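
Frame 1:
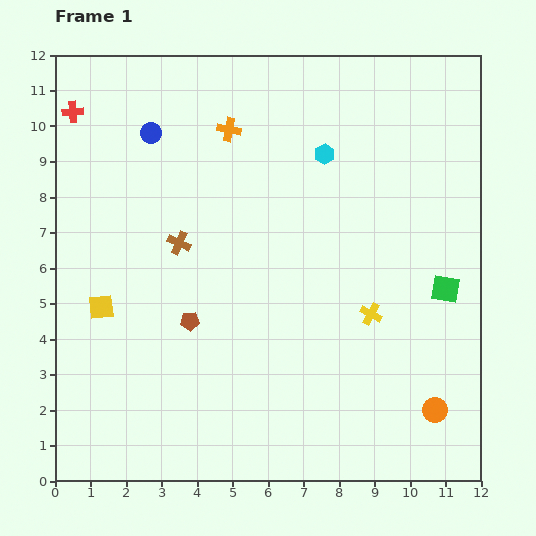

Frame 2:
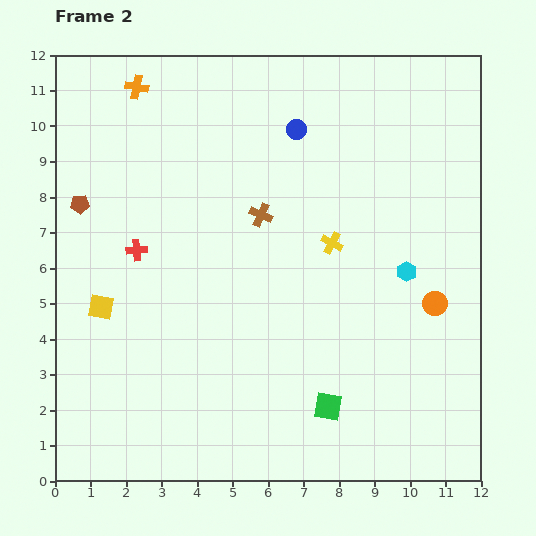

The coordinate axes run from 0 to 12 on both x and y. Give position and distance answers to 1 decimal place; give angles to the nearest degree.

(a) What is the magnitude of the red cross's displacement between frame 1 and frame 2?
4.3

The red cross moved from (0.5, 10.4) to (2.3, 6.5), a distance of √(1.8² + 3.9²) ≈ 4.3.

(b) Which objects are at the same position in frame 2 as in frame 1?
the yellow square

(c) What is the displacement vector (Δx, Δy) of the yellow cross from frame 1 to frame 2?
(-1.1, 2.0)

The yellow cross was at (8.9, 4.7) in frame 1 and (7.8, 6.7) in frame 2.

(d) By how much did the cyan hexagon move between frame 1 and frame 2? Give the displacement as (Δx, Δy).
(2.3, -3.3)

The cyan hexagon was at (7.6, 9.2) in frame 1 and (9.9, 5.9) in frame 2.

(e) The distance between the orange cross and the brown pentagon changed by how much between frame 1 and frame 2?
-1.8

Distance in frame 1: 5.5. Distance in frame 2: 3.7.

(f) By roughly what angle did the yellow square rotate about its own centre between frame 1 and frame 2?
18° clockwise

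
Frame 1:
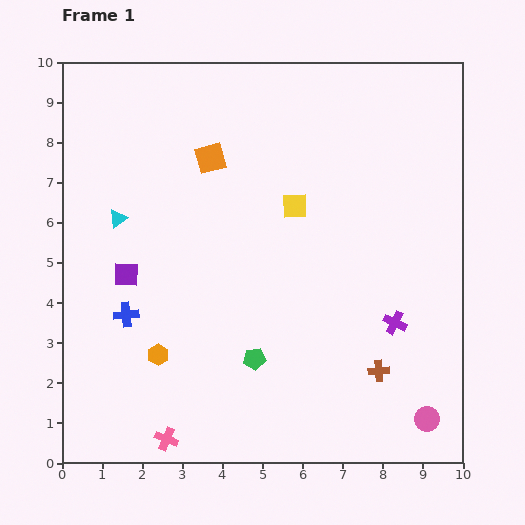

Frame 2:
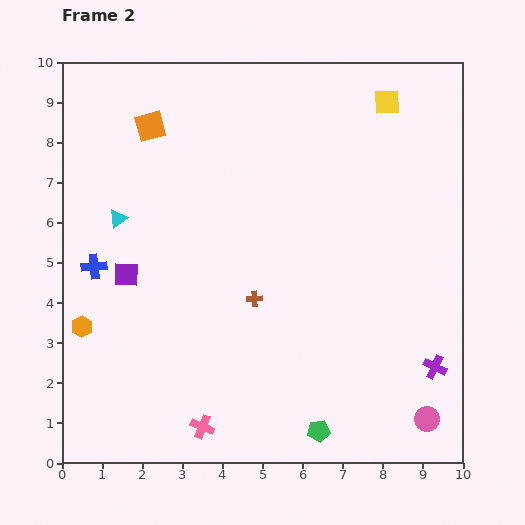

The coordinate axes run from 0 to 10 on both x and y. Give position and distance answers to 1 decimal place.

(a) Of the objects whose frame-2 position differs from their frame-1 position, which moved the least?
the pink cross

(moved 0.9)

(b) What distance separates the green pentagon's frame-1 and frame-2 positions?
2.4

The green pentagon moved from (4.8, 2.6) to (6.4, 0.8), a distance of √(1.6² + 1.8²) ≈ 2.4.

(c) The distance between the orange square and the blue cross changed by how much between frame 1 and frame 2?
-0.6

Distance in frame 1: 4.4. Distance in frame 2: 3.8.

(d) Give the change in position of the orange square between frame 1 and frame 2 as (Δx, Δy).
(-1.5, 0.8)

The orange square was at (3.7, 7.6) in frame 1 and (2.2, 8.4) in frame 2.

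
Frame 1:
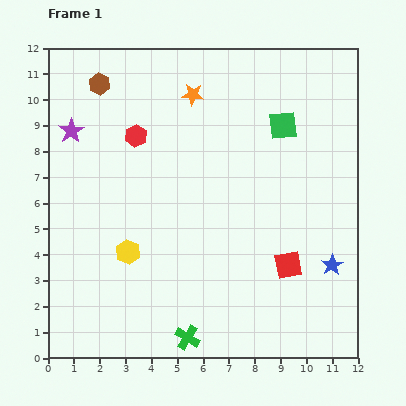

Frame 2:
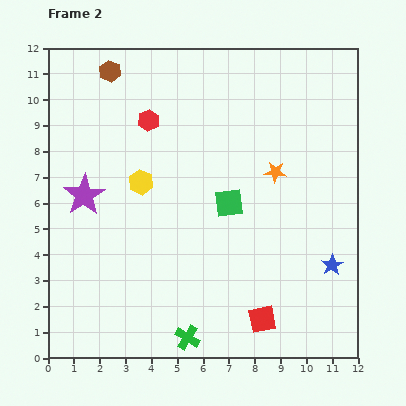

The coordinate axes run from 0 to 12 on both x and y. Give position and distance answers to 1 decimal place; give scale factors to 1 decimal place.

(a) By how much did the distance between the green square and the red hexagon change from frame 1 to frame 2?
-1.2

Distance in frame 1: 5.7. Distance in frame 2: 4.5.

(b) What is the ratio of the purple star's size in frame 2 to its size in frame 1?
1.7×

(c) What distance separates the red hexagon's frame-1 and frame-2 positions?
0.8

The red hexagon moved from (3.4, 8.6) to (3.9, 9.2), a distance of √(0.5² + 0.6²) ≈ 0.8.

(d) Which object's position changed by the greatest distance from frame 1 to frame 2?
the orange star

(moved 4.4; next 3.7)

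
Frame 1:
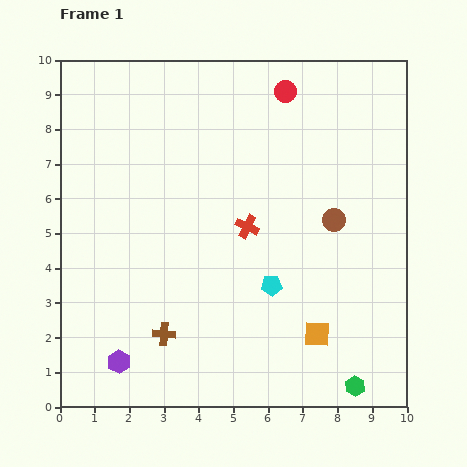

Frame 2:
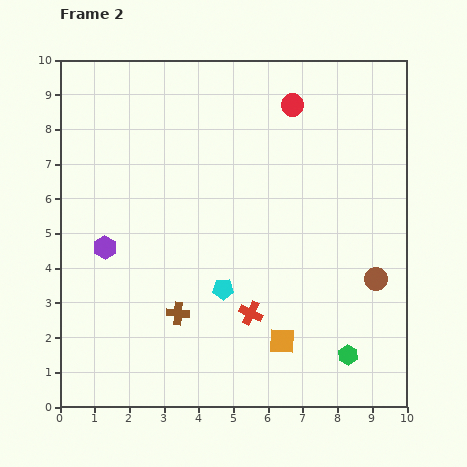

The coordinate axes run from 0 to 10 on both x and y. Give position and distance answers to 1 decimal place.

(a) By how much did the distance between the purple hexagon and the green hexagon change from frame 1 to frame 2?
+0.9

Distance in frame 1: 6.8. Distance in frame 2: 7.7.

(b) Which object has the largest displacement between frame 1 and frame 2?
the purple hexagon

(moved 3.3; next 2.5)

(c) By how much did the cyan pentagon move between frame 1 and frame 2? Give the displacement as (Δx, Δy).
(-1.4, -0.1)

The cyan pentagon was at (6.1, 3.5) in frame 1 and (4.7, 3.4) in frame 2.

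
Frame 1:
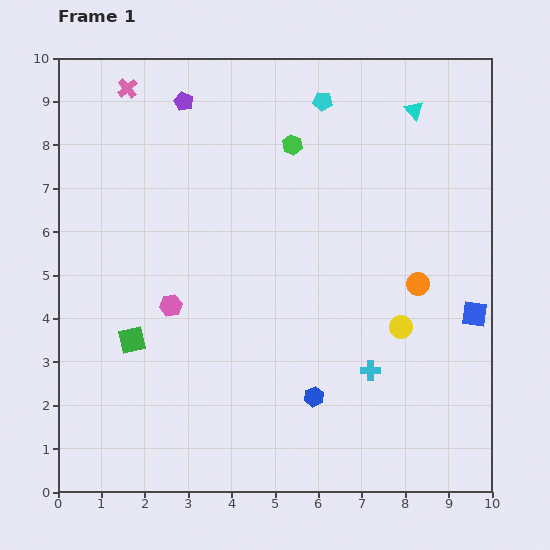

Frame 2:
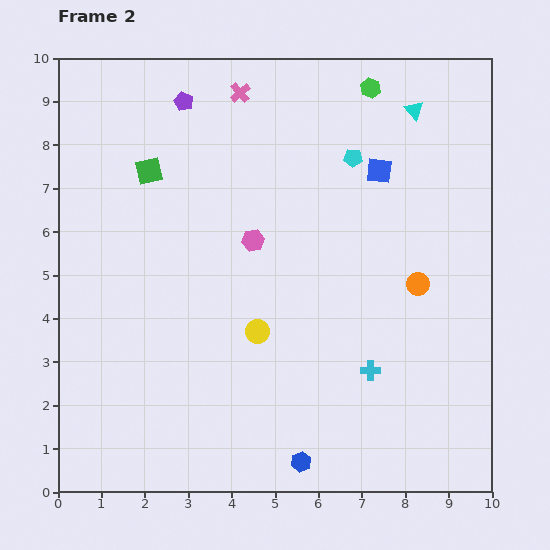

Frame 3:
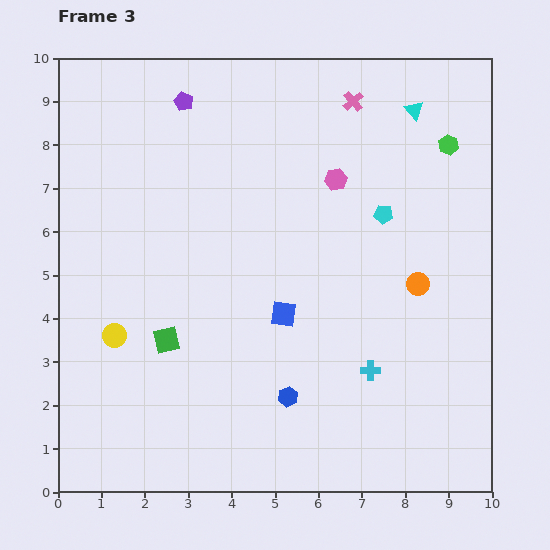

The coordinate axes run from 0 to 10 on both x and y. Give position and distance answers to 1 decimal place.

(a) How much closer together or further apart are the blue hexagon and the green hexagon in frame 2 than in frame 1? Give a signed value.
+2.9

Distance in frame 1: 5.8. Distance in frame 2: 8.7.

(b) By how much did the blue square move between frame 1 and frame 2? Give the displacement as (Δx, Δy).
(-2.2, 3.3)

The blue square was at (9.6, 4.1) in frame 1 and (7.4, 7.4) in frame 2.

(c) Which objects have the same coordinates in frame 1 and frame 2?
the orange circle, the purple pentagon, the cyan triangle, the cyan cross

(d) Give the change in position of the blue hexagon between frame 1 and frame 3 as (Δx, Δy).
(-0.6, 0.0)

The blue hexagon was at (5.9, 2.2) in frame 1 and (5.3, 2.2) in frame 3.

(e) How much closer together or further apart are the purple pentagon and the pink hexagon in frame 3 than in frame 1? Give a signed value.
-0.8

Distance in frame 1: 4.7. Distance in frame 3: 3.9.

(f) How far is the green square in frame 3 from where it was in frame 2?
3.9

The green square moved from (2.1, 7.4) to (2.5, 3.5), a distance of √(0.4² + 3.9²) ≈ 3.9.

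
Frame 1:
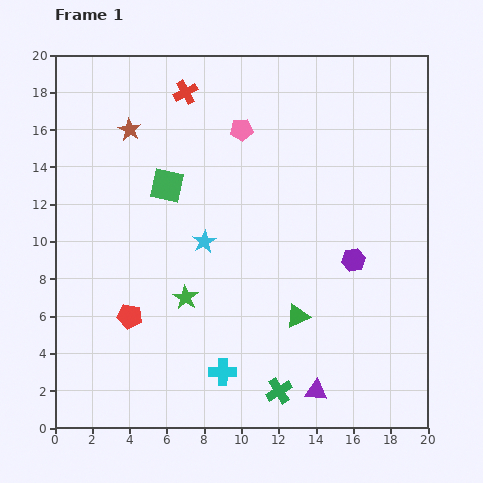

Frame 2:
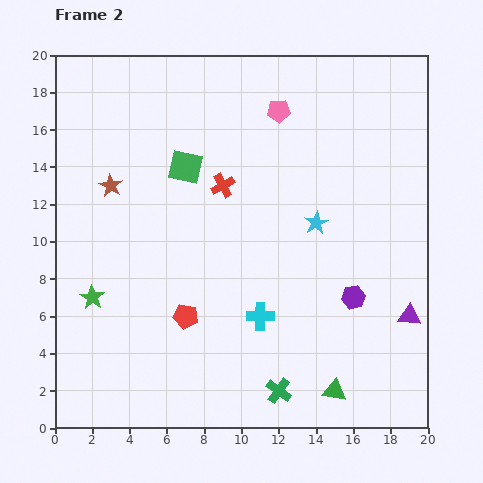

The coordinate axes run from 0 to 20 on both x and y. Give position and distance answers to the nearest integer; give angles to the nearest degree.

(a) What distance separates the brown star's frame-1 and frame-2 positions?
3

The brown star moved from (4, 16) to (3, 13), a distance of √(1² + 3²) ≈ 3.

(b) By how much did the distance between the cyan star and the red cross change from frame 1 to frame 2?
-3

Distance in frame 1: 8. Distance in frame 2: 5.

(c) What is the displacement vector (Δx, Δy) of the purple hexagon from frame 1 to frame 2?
(0, -2)

The purple hexagon was at (16, 9) in frame 1 and (16, 7) in frame 2.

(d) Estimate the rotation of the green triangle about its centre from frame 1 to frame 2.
35° clockwise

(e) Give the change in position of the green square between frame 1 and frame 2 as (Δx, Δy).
(1, 1)

The green square was at (6, 13) in frame 1 and (7, 14) in frame 2.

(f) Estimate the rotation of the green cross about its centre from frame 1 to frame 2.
23° counter-clockwise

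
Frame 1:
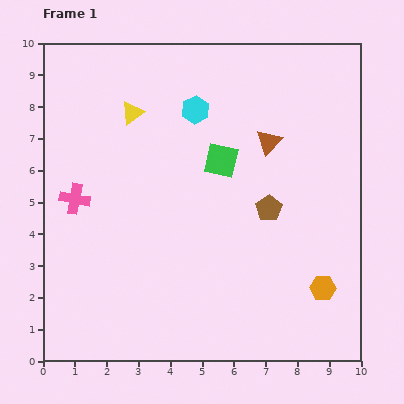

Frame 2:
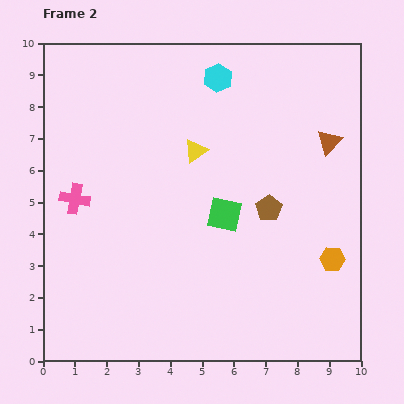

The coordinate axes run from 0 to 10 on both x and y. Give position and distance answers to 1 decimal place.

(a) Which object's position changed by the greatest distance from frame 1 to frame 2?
the yellow triangle

(moved 2.3; next 1.9)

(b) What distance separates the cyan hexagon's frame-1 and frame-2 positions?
1.2

The cyan hexagon moved from (4.8, 7.9) to (5.5, 8.9), a distance of √(0.7² + 1.0²) ≈ 1.2.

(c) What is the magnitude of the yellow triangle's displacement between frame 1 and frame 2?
2.3

The yellow triangle moved from (2.8, 7.8) to (4.8, 6.6), a distance of √(2.0² + 1.2²) ≈ 2.3.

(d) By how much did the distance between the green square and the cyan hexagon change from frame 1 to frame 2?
+2.5

Distance in frame 1: 1.8. Distance in frame 2: 4.3.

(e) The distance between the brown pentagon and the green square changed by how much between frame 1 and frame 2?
-0.7

Distance in frame 1: 2.1. Distance in frame 2: 1.4.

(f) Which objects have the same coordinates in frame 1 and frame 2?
the pink cross, the brown pentagon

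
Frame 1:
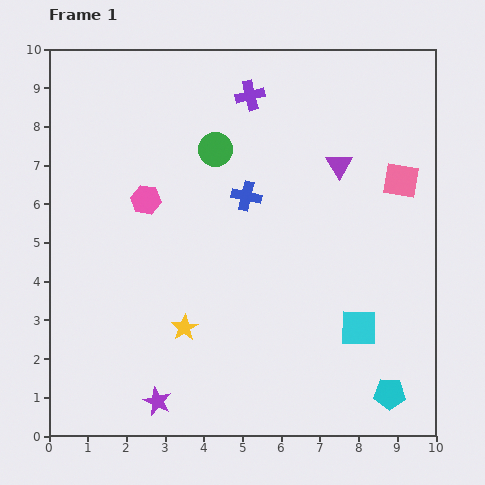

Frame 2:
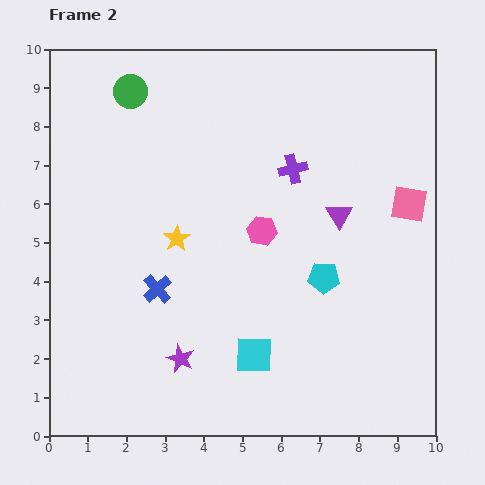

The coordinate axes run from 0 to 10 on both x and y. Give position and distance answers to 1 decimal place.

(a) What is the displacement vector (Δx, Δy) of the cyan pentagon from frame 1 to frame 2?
(-1.7, 3.0)

The cyan pentagon was at (8.8, 1.1) in frame 1 and (7.1, 4.1) in frame 2.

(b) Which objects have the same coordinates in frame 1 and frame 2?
none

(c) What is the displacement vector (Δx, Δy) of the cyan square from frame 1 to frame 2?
(-2.7, -0.7)

The cyan square was at (8.0, 2.8) in frame 1 and (5.3, 2.1) in frame 2.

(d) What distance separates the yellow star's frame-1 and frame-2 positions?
2.3

The yellow star moved from (3.5, 2.8) to (3.3, 5.1), a distance of √(0.2² + 2.3²) ≈ 2.3.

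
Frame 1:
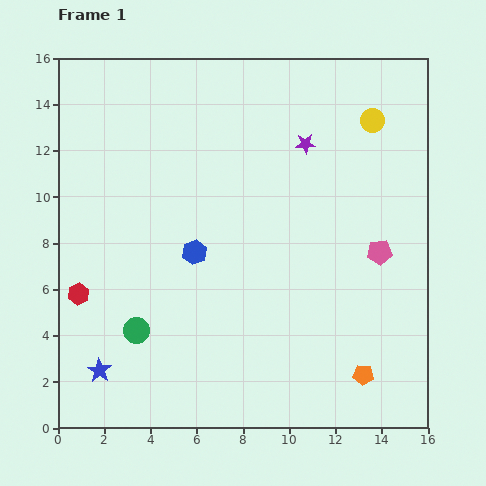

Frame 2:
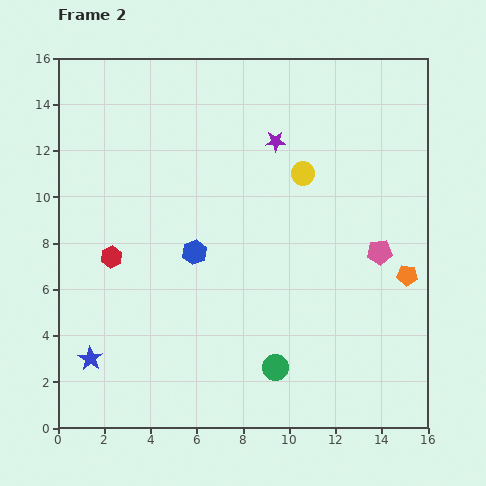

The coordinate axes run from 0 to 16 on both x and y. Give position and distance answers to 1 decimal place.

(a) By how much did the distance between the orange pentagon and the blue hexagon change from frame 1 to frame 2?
+0.3

Distance in frame 1: 9.0. Distance in frame 2: 9.3.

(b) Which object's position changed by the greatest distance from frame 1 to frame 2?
the green circle

(moved 6.2; next 4.7)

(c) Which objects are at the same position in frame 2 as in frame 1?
the pink pentagon, the blue hexagon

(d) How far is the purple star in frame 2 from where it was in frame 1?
1.3

The purple star moved from (10.7, 12.3) to (9.4, 12.4), a distance of √(1.3² + 0.1²) ≈ 1.3.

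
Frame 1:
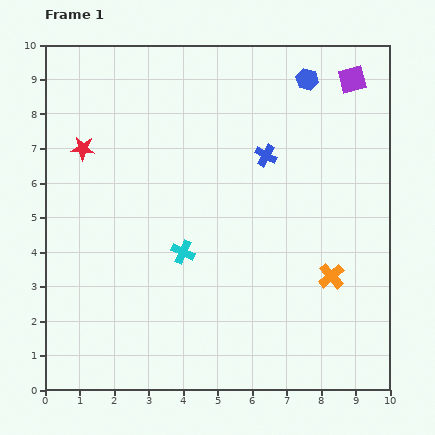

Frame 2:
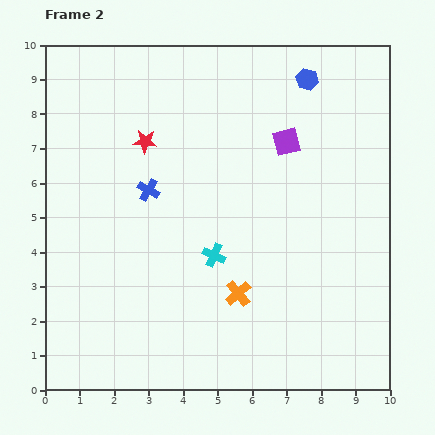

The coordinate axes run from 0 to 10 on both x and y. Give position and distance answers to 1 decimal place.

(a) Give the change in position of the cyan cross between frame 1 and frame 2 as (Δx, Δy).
(0.9, -0.1)

The cyan cross was at (4.0, 4.0) in frame 1 and (4.9, 3.9) in frame 2.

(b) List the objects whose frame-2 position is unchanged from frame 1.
the blue hexagon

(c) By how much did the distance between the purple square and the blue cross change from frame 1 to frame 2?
+0.9

Distance in frame 1: 3.3. Distance in frame 2: 4.2.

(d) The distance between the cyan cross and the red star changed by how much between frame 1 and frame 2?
-0.3

Distance in frame 1: 4.2. Distance in frame 2: 3.9.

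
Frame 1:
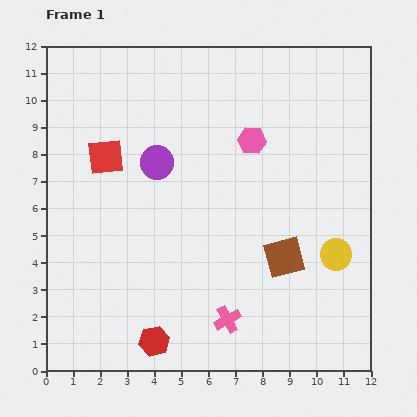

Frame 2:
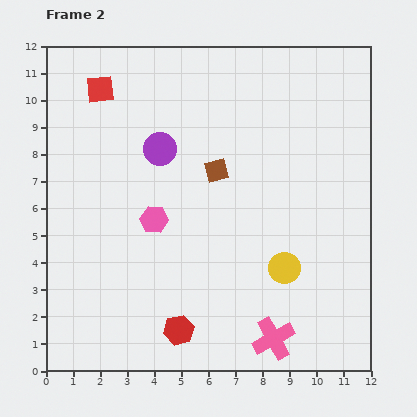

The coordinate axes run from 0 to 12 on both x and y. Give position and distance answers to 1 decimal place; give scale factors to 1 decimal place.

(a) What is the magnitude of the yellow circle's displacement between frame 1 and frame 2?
2.0

The yellow circle moved from (10.7, 4.3) to (8.8, 3.8), a distance of √(1.9² + 0.5²) ≈ 2.0.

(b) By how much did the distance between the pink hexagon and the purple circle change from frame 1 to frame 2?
-1.0

Distance in frame 1: 3.6. Distance in frame 2: 2.6.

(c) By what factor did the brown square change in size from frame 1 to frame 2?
0.6×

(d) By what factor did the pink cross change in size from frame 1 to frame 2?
1.5×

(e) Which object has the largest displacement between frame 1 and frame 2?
the pink hexagon

(moved 4.6; next 4.1)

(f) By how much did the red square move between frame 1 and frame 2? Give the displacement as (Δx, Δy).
(-0.2, 2.5)

The red square was at (2.2, 7.9) in frame 1 and (2.0, 10.4) in frame 2.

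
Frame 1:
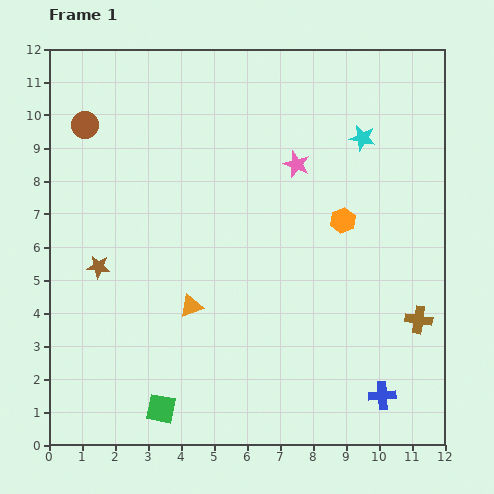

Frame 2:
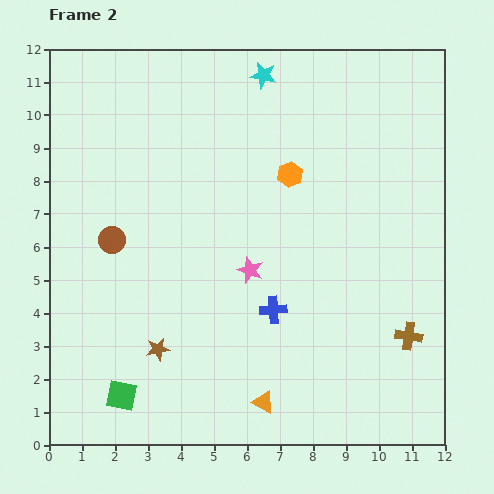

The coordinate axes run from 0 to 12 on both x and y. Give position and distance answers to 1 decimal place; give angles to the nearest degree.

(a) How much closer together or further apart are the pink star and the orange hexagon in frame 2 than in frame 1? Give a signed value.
+0.9

Distance in frame 1: 2.2. Distance in frame 2: 3.1.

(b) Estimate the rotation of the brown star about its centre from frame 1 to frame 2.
16° counter-clockwise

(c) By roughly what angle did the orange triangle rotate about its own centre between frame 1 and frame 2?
46° clockwise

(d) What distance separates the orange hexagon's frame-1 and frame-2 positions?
2.1

The orange hexagon moved from (8.9, 6.8) to (7.3, 8.2), a distance of √(1.6² + 1.4²) ≈ 2.1.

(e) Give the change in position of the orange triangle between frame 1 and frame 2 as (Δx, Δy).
(2.2, -2.9)

The orange triangle was at (4.3, 4.2) in frame 1 and (6.5, 1.3) in frame 2.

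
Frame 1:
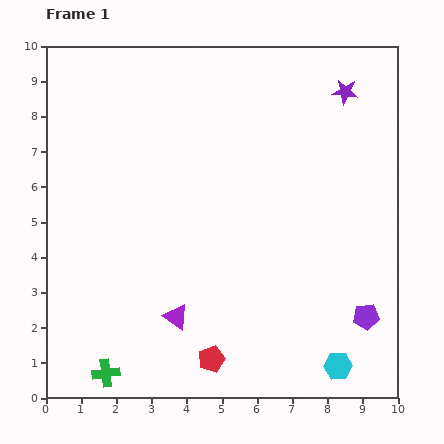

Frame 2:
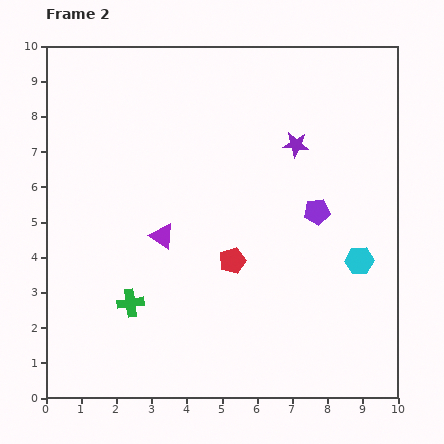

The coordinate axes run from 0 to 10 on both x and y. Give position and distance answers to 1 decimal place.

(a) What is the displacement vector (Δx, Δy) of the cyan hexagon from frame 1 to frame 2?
(0.6, 3.0)

The cyan hexagon was at (8.3, 0.9) in frame 1 and (8.9, 3.9) in frame 2.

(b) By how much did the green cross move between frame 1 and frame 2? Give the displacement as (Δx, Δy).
(0.7, 2.0)

The green cross was at (1.7, 0.7) in frame 1 and (2.4, 2.7) in frame 2.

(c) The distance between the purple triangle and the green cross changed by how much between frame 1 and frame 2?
-0.5

Distance in frame 1: 2.6. Distance in frame 2: 2.1.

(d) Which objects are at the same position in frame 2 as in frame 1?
none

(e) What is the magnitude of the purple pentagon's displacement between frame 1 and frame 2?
3.3

The purple pentagon moved from (9.1, 2.3) to (7.7, 5.3), a distance of √(1.4² + 3.0²) ≈ 3.3.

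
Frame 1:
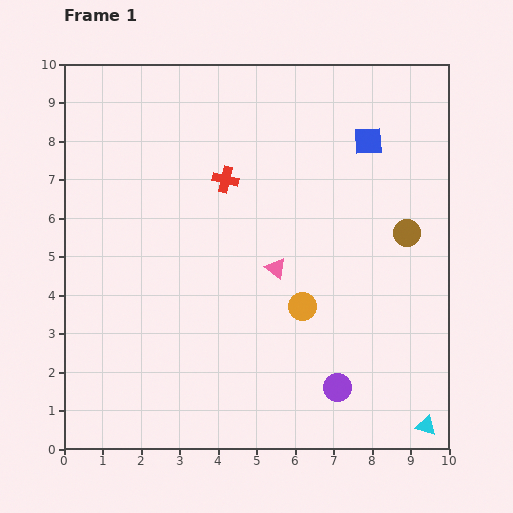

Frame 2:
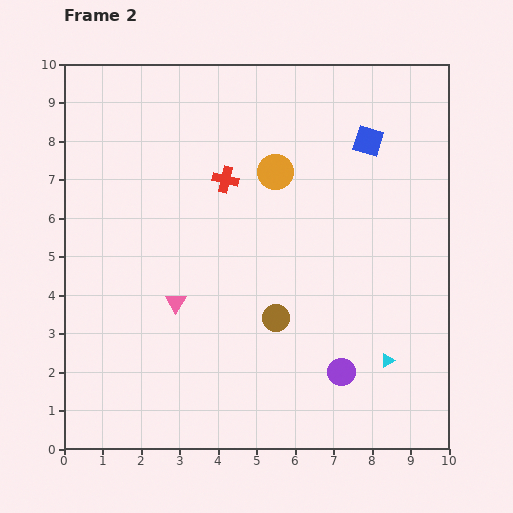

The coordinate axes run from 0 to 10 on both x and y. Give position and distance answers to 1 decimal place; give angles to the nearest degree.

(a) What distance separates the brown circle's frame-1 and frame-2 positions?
4.0

The brown circle moved from (8.9, 5.6) to (5.5, 3.4), a distance of √(3.4² + 2.2²) ≈ 4.0.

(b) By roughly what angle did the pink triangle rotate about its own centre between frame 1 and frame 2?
25° clockwise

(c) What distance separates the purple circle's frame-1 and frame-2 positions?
0.4

The purple circle moved from (7.1, 1.6) to (7.2, 2.0), a distance of √(0.1² + 0.4²) ≈ 0.4.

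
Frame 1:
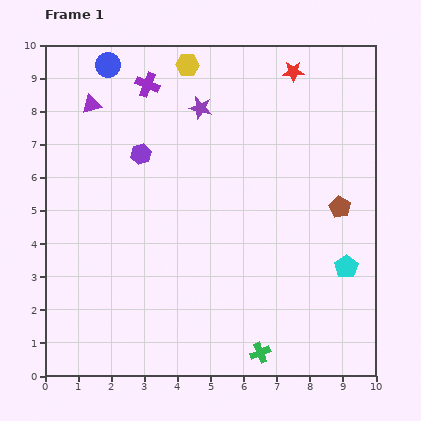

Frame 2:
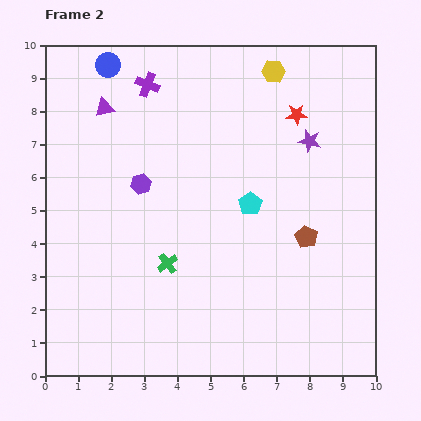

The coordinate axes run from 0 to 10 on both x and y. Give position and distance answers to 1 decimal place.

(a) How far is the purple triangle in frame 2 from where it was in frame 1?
0.4

The purple triangle moved from (1.4, 8.2) to (1.8, 8.1), a distance of √(0.4² + 0.1²) ≈ 0.4.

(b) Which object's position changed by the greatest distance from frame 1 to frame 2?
the green cross

(moved 3.9; next 3.5)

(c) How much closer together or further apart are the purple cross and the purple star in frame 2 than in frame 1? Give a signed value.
+3.5

Distance in frame 1: 1.7. Distance in frame 2: 5.2.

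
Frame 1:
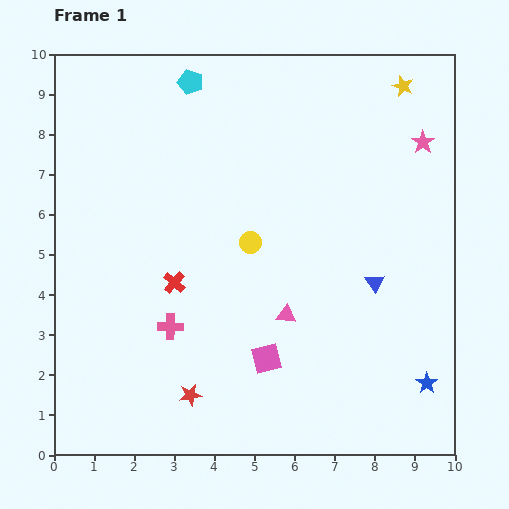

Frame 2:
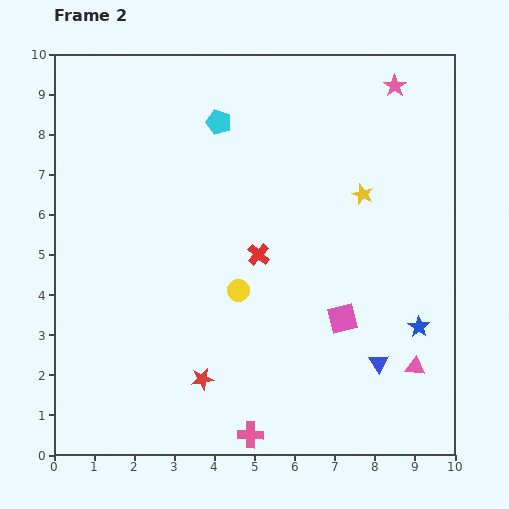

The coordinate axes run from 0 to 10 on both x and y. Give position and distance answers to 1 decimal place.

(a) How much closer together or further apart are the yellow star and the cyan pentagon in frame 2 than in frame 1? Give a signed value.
-1.3

Distance in frame 1: 5.3. Distance in frame 2: 4.0.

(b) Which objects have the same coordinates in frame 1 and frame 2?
none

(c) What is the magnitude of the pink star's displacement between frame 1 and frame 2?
1.6

The pink star moved from (9.2, 7.8) to (8.5, 9.2), a distance of √(0.7² + 1.4²) ≈ 1.6.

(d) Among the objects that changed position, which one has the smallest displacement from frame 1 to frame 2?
the red star

(moved 0.5)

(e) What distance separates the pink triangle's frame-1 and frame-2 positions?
3.5

The pink triangle moved from (5.8, 3.5) to (9.0, 2.2), a distance of √(3.2² + 1.3²) ≈ 3.5.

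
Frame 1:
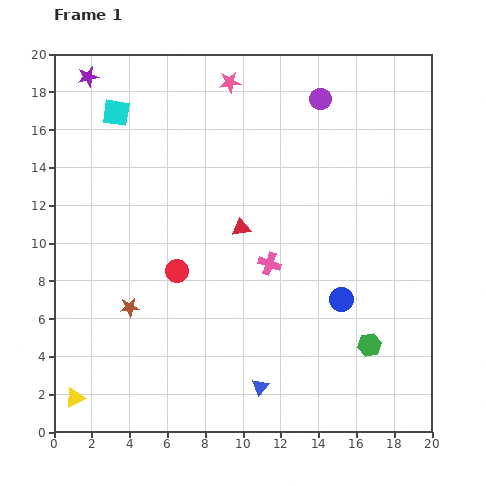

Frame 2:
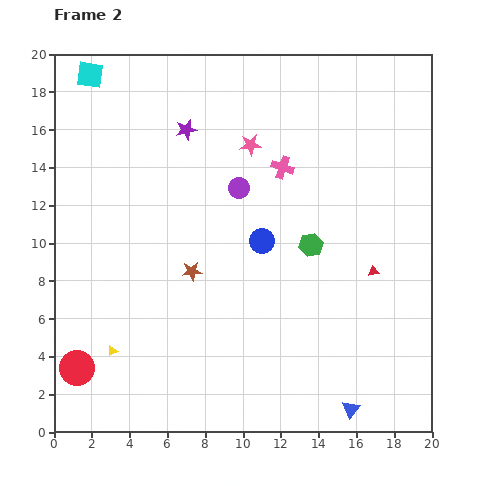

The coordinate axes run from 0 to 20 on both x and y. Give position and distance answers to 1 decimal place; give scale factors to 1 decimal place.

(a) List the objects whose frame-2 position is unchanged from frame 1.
none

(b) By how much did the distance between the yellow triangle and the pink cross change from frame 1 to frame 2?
+0.7

Distance in frame 1: 12.5. Distance in frame 2: 13.2.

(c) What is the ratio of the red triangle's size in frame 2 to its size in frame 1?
0.6×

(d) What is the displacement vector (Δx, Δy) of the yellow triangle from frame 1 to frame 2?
(2.0, 2.5)

The yellow triangle was at (1.1, 1.8) in frame 1 and (3.1, 4.3) in frame 2.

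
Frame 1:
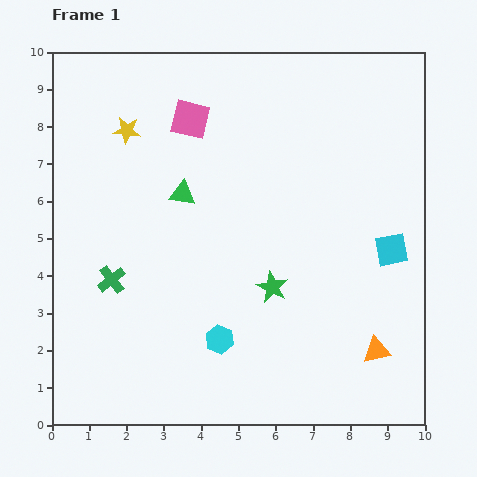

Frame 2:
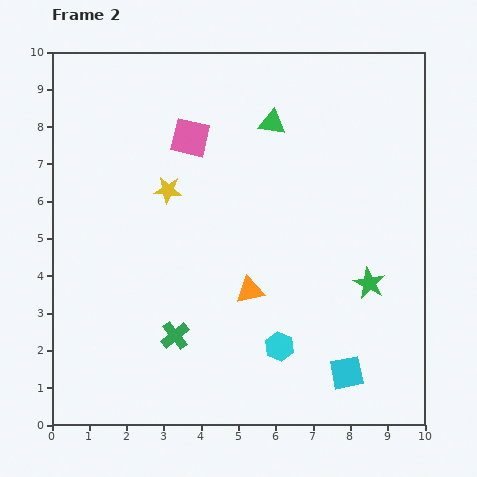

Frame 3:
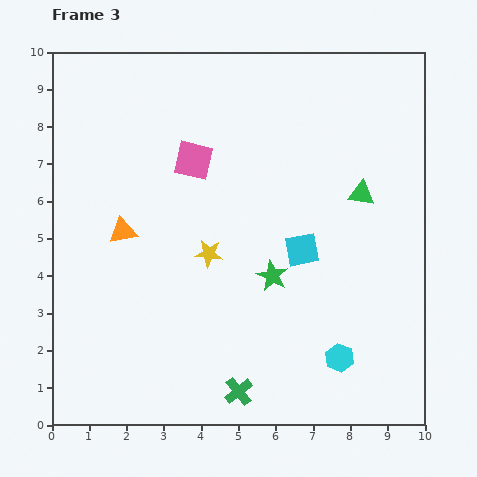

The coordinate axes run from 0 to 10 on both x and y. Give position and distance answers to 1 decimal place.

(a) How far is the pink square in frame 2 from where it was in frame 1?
0.5

The pink square moved from (3.7, 8.2) to (3.7, 7.7), a distance of √(0.0² + 0.5²) ≈ 0.5.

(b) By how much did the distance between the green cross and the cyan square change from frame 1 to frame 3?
-3.3

Distance in frame 1: 7.5. Distance in frame 3: 4.2.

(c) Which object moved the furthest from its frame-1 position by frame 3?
the orange triangle

(moved 7.5; next 4.8)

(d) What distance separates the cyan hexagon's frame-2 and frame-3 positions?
1.6

The cyan hexagon moved from (6.1, 2.1) to (7.7, 1.8), a distance of √(1.6² + 0.3²) ≈ 1.6.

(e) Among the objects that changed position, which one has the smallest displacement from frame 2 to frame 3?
the pink square

(moved 0.6)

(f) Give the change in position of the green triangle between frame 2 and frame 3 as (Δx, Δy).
(2.4, -1.9)

The green triangle was at (5.9, 8.1) in frame 2 and (8.3, 6.2) in frame 3.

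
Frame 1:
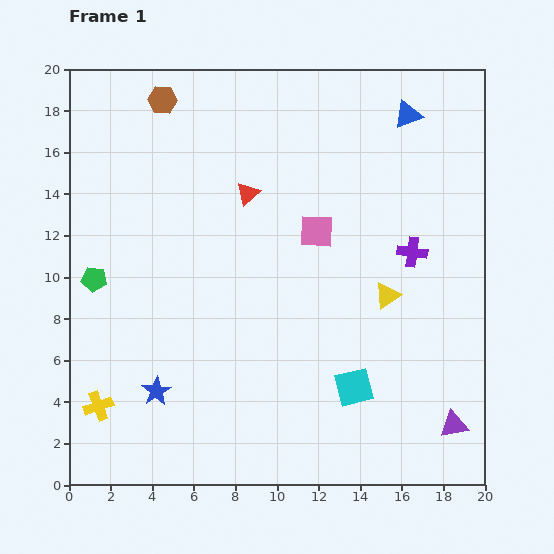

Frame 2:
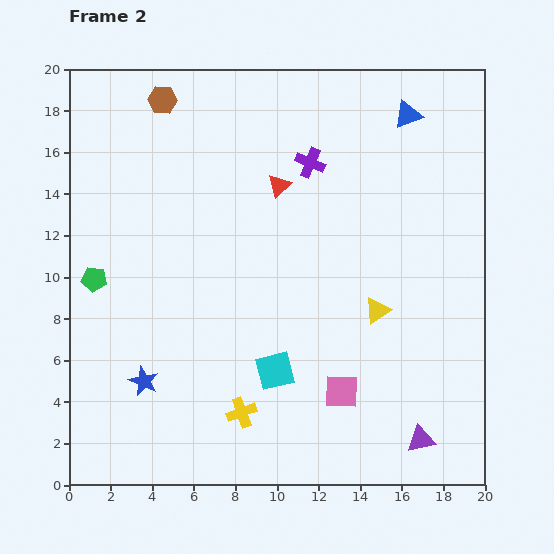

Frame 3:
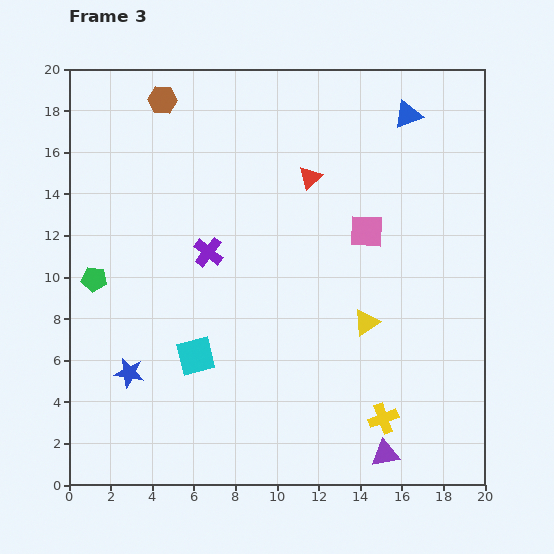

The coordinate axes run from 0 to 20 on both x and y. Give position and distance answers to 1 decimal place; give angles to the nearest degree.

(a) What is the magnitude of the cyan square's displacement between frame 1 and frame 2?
3.9

The cyan square moved from (13.7, 4.7) to (9.9, 5.5), a distance of √(3.8² + 0.8²) ≈ 3.9.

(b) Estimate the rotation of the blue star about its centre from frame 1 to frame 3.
30° counter-clockwise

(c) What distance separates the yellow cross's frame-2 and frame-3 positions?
6.8

The yellow cross moved from (8.3, 3.5) to (15.1, 3.2), a distance of √(6.8² + 0.3²) ≈ 6.8.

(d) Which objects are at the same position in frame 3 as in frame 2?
the blue triangle, the green pentagon, the brown hexagon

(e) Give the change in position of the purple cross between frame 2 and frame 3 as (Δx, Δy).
(-4.9, -4.3)

The purple cross was at (11.6, 15.5) in frame 2 and (6.7, 11.2) in frame 3.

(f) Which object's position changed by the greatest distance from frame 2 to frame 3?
the pink square

(moved 7.8; next 6.8)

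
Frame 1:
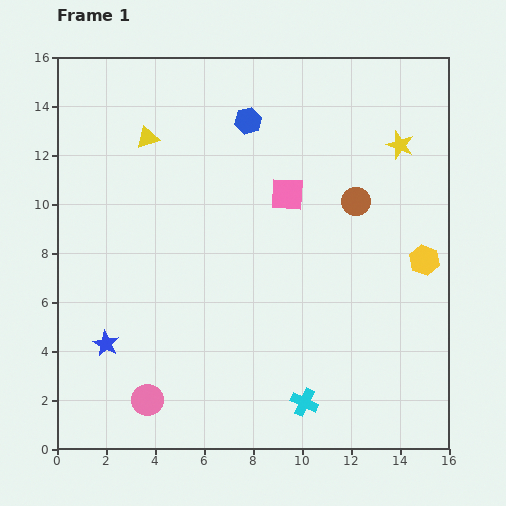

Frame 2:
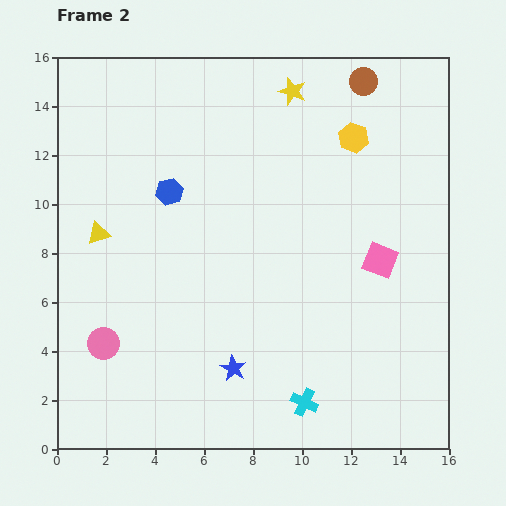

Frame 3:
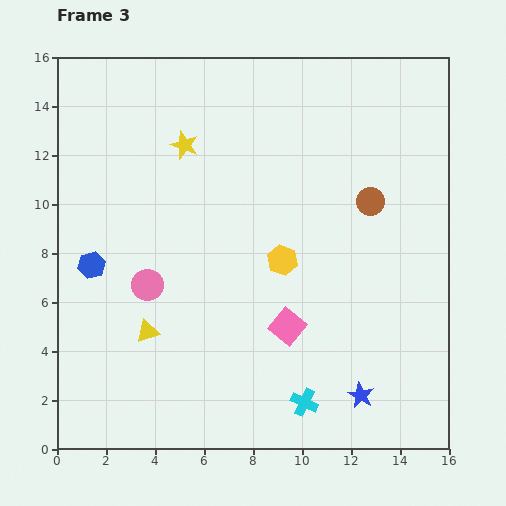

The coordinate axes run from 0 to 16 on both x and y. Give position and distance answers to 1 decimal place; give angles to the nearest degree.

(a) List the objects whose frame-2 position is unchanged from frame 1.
the cyan cross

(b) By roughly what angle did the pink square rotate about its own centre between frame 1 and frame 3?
35° clockwise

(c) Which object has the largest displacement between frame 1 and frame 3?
the blue star

(moved 10.6; next 8.8)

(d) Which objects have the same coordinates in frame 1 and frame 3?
the cyan cross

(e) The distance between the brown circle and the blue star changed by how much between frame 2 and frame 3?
-4.9

Distance in frame 2: 12.8. Distance in frame 3: 7.9.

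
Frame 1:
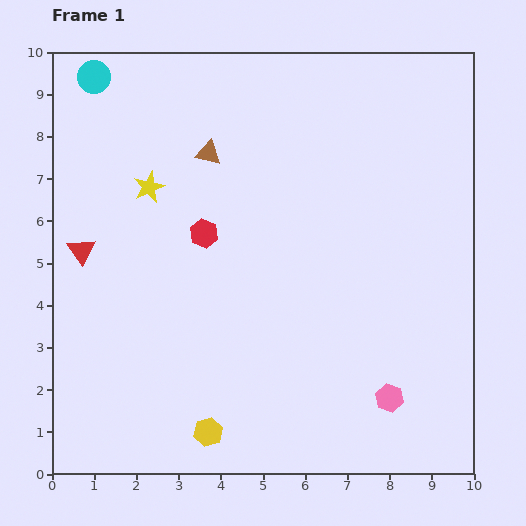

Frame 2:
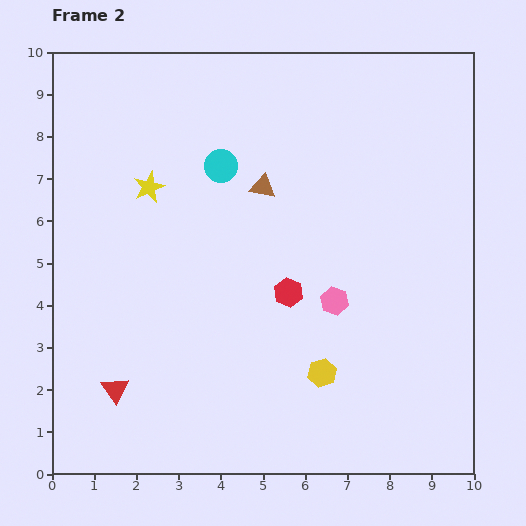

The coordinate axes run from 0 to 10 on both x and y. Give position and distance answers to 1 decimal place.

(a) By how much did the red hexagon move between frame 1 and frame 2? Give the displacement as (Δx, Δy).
(2.0, -1.4)

The red hexagon was at (3.6, 5.7) in frame 1 and (5.6, 4.3) in frame 2.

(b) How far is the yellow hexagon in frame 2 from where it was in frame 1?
3.0

The yellow hexagon moved from (3.7, 1.0) to (6.4, 2.4), a distance of √(2.7² + 1.4²) ≈ 3.0.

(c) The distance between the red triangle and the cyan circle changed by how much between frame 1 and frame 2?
+1.8

Distance in frame 1: 4.1. Distance in frame 2: 5.9.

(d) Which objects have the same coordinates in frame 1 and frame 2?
the yellow star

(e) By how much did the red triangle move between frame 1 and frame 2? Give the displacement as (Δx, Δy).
(0.8, -3.3)

The red triangle was at (0.7, 5.3) in frame 1 and (1.5, 2.0) in frame 2.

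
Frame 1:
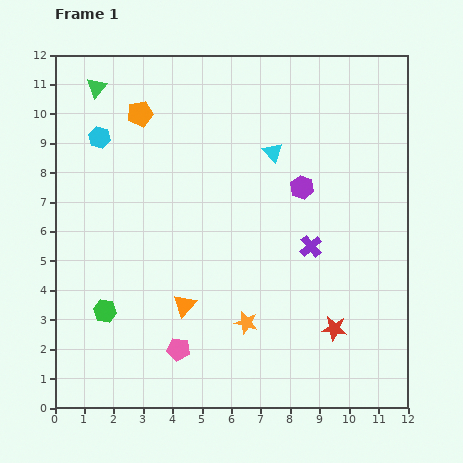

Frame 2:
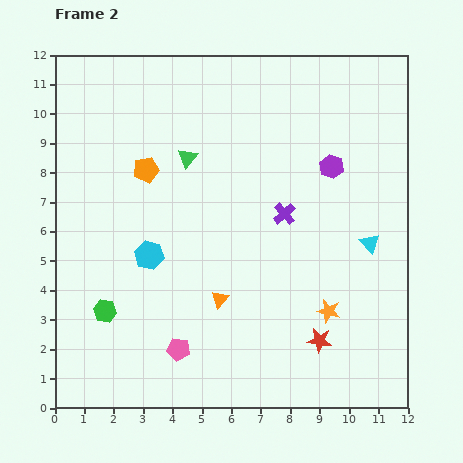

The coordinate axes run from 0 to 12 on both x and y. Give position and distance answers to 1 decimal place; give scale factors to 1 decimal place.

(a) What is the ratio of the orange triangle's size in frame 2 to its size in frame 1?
0.7×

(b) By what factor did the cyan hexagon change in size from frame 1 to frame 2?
1.3×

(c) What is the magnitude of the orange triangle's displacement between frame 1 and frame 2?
1.2

The orange triangle moved from (4.4, 3.5) to (5.6, 3.7), a distance of √(1.2² + 0.2²) ≈ 1.2.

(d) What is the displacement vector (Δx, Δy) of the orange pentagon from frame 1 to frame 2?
(0.2, -1.9)

The orange pentagon was at (2.9, 10.0) in frame 1 and (3.1, 8.1) in frame 2.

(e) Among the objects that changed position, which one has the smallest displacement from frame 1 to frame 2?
the red star

(moved 0.6)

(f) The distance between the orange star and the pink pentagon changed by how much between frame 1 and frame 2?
+2.8

Distance in frame 1: 2.5. Distance in frame 2: 5.3.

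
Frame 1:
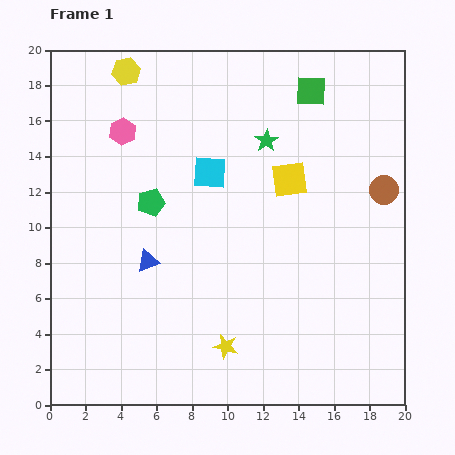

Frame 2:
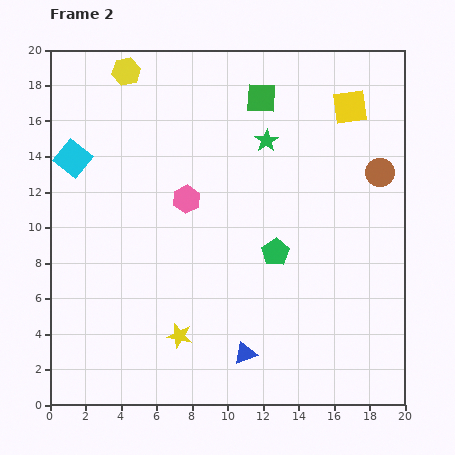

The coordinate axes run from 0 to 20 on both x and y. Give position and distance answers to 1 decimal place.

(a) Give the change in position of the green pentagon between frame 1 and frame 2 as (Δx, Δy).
(7.0, -2.8)

The green pentagon was at (5.7, 11.4) in frame 1 and (12.7, 8.6) in frame 2.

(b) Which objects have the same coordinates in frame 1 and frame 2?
the green star, the yellow hexagon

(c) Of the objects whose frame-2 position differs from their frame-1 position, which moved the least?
the brown circle

(moved 1.0)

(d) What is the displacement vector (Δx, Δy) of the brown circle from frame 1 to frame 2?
(-0.2, 1.0)

The brown circle was at (18.8, 12.1) in frame 1 and (18.6, 13.1) in frame 2.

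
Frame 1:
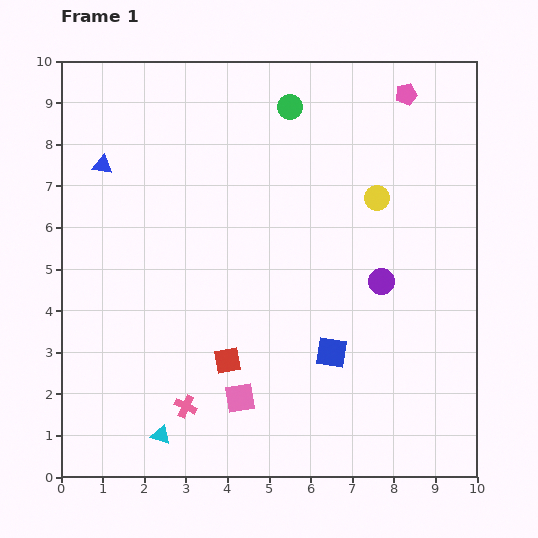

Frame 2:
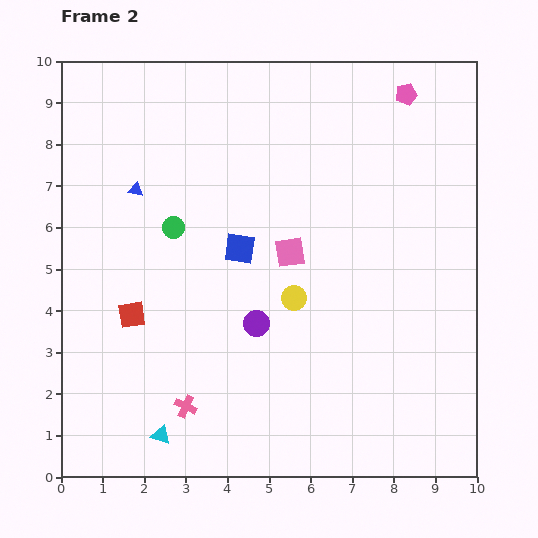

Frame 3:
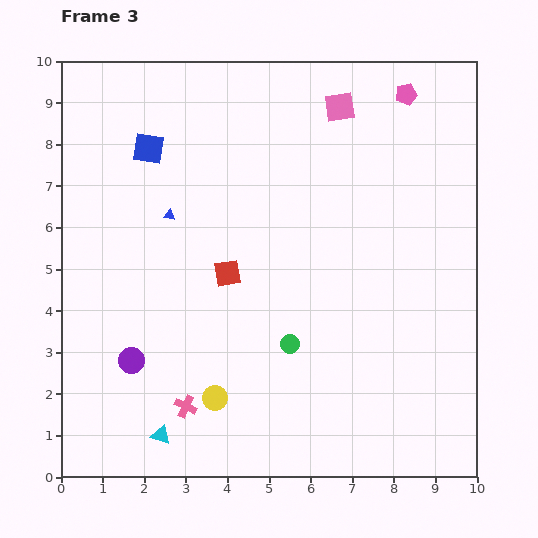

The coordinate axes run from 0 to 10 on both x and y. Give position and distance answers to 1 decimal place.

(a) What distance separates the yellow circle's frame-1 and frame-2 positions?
3.1

The yellow circle moved from (7.6, 6.7) to (5.6, 4.3), a distance of √(2.0² + 2.4²) ≈ 3.1.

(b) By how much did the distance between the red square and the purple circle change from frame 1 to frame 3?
-1.1

Distance in frame 1: 4.2. Distance in frame 3: 3.1.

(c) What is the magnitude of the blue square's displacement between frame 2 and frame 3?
3.3

The blue square moved from (4.3, 5.5) to (2.1, 7.9), a distance of √(2.2² + 2.4²) ≈ 3.3.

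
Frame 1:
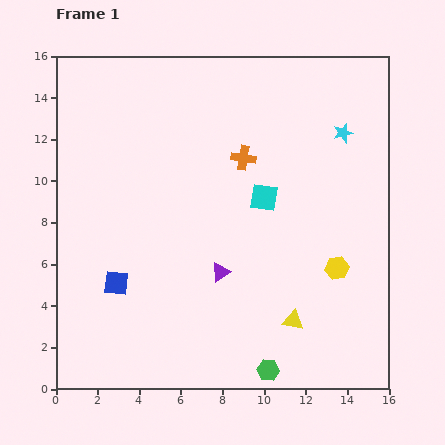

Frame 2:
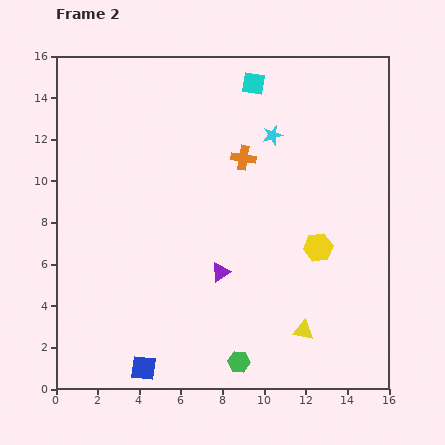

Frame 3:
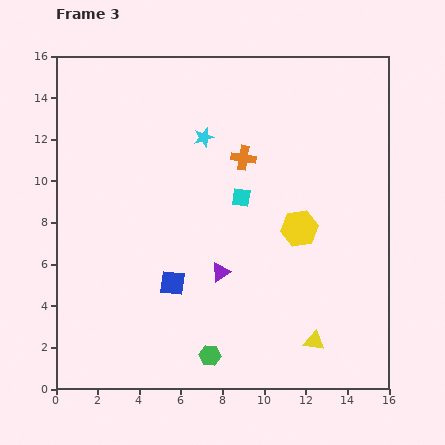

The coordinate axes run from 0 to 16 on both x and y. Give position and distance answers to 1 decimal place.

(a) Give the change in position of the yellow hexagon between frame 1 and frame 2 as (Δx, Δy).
(-0.9, 1.0)

The yellow hexagon was at (13.5, 5.8) in frame 1 and (12.6, 6.8) in frame 2.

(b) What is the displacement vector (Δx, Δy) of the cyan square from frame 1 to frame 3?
(-1.1, 0.0)

The cyan square was at (10.0, 9.2) in frame 1 and (8.9, 9.2) in frame 3.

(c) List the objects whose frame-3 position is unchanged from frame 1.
the purple triangle, the orange cross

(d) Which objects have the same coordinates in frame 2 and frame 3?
the purple triangle, the orange cross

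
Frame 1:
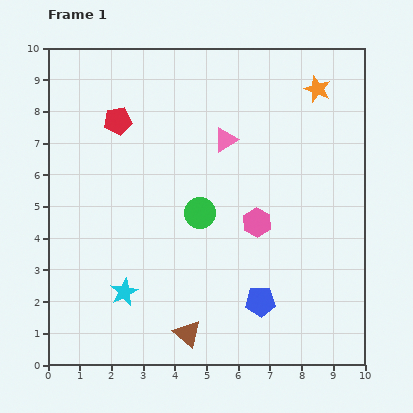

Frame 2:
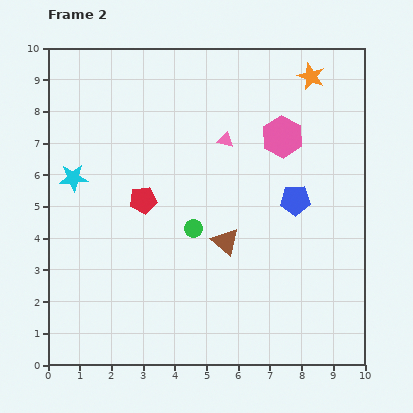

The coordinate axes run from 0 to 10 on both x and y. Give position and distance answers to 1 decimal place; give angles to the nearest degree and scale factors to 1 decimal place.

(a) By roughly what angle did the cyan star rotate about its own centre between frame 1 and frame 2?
21° clockwise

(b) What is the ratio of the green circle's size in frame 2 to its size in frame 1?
0.6×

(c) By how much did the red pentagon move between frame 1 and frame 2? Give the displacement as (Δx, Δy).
(0.8, -2.5)

The red pentagon was at (2.2, 7.7) in frame 1 and (3.0, 5.2) in frame 2.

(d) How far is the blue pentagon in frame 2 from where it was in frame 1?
3.4

The blue pentagon moved from (6.7, 2.0) to (7.8, 5.2), a distance of √(1.1² + 3.2²) ≈ 3.4.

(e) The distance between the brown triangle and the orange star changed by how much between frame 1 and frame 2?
-2.8

Distance in frame 1: 8.7. Distance in frame 2: 5.9.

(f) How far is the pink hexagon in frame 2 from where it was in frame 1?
2.8

The pink hexagon moved from (6.6, 4.5) to (7.4, 7.2), a distance of √(0.8² + 2.7²) ≈ 2.8.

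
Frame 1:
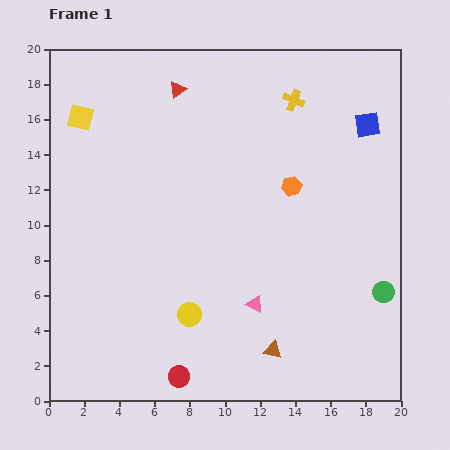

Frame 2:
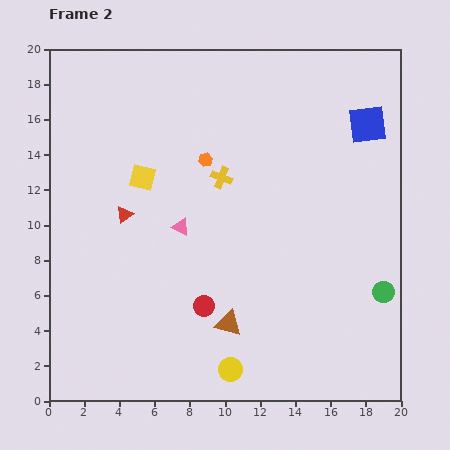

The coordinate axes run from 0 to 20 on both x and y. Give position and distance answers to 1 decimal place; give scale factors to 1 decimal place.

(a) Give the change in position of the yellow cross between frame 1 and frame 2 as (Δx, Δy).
(-4.1, -4.4)

The yellow cross was at (13.9, 17.1) in frame 1 and (9.8, 12.7) in frame 2.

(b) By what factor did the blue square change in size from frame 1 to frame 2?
1.5×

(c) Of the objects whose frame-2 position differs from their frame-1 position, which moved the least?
the brown triangle

(moved 2.9)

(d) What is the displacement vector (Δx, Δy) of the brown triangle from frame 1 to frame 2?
(-2.5, 1.5)

The brown triangle was at (12.7, 2.9) in frame 1 and (10.2, 4.4) in frame 2.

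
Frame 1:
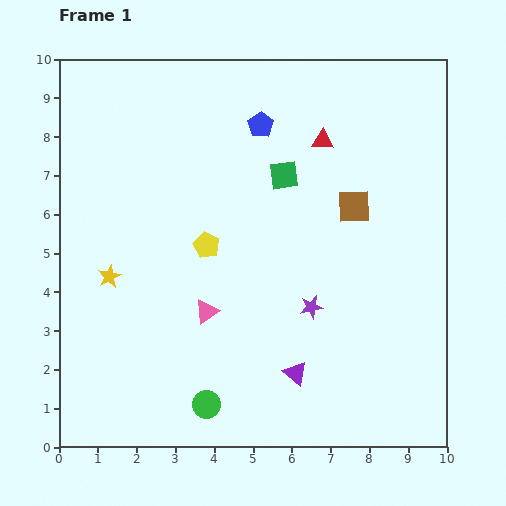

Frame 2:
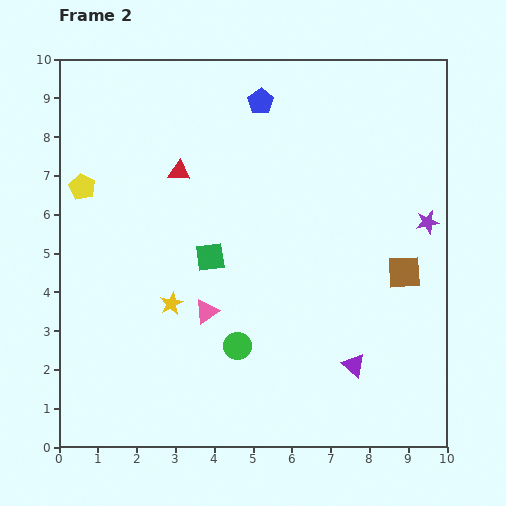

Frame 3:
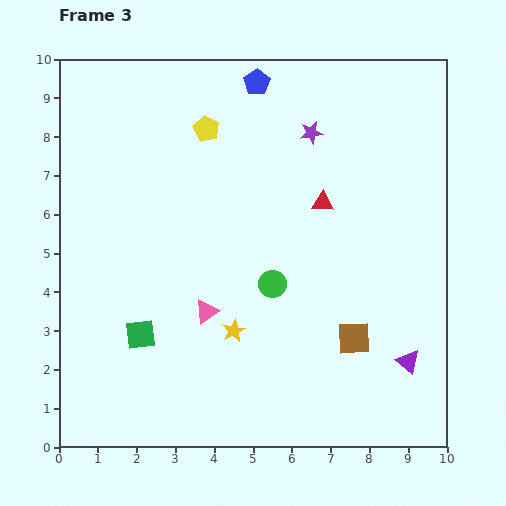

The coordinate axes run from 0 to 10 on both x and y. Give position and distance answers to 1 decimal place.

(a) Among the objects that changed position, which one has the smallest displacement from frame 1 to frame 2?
the blue pentagon

(moved 0.6)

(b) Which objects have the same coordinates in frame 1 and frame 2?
the pink triangle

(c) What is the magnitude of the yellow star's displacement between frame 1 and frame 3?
3.5

The yellow star moved from (1.3, 4.4) to (4.5, 3.0), a distance of √(3.2² + 1.4²) ≈ 3.5.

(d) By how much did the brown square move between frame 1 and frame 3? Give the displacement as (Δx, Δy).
(0.0, -3.4)

The brown square was at (7.6, 6.2) in frame 1 and (7.6, 2.8) in frame 3.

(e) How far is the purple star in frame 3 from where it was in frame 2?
3.8

The purple star moved from (9.5, 5.8) to (6.5, 8.1), a distance of √(3.0² + 2.3²) ≈ 3.8.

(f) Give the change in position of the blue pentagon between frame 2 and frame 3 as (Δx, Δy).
(-0.1, 0.5)

The blue pentagon was at (5.2, 8.9) in frame 2 and (5.1, 9.4) in frame 3.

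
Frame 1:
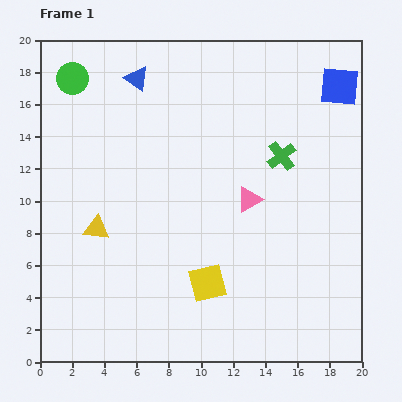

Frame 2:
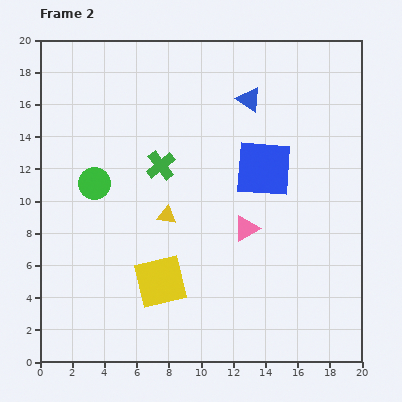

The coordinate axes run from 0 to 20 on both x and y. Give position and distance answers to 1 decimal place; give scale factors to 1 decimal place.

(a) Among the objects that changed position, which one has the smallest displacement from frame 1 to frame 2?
the pink triangle

(moved 1.8)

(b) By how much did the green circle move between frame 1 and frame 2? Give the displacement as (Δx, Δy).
(1.4, -6.5)

The green circle was at (2.0, 17.6) in frame 1 and (3.4, 11.1) in frame 2.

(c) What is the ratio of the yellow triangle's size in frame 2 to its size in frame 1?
0.8×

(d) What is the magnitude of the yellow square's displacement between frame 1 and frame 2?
2.9

The yellow square moved from (10.4, 4.9) to (7.5, 5.0), a distance of √(2.9² + 0.1²) ≈ 2.9.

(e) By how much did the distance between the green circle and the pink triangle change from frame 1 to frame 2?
-3.5

Distance in frame 1: 13.3. Distance in frame 2: 9.8.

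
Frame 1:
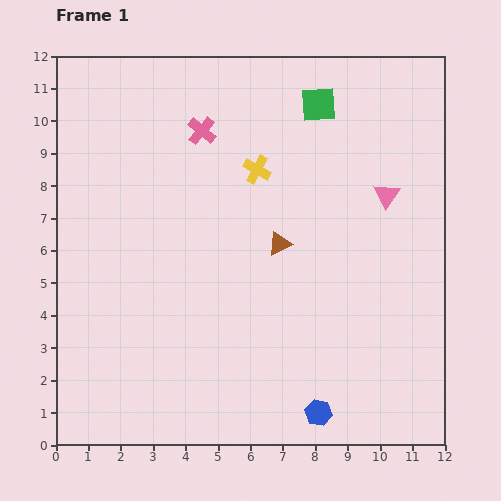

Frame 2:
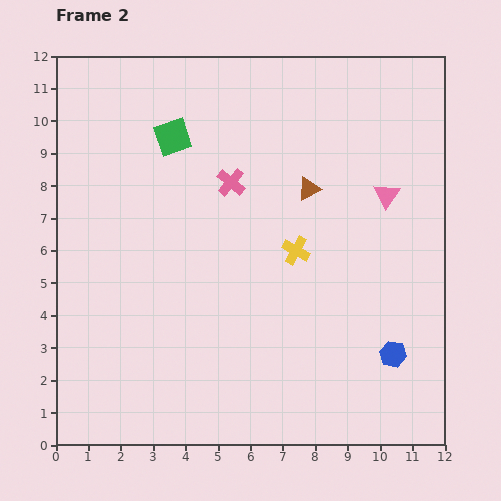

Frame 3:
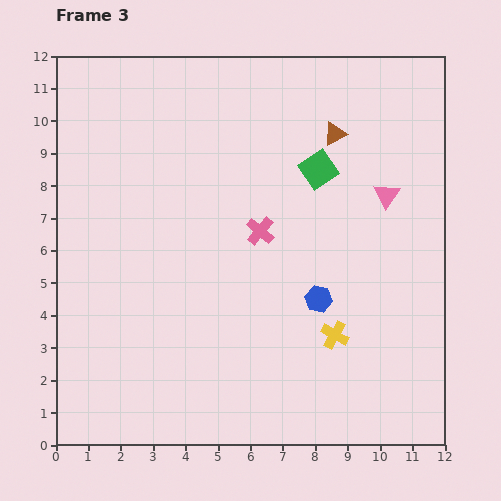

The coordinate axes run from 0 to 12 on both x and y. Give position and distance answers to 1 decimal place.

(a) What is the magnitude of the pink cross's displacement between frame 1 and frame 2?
1.8

The pink cross moved from (4.5, 9.7) to (5.4, 8.1), a distance of √(0.9² + 1.6²) ≈ 1.8.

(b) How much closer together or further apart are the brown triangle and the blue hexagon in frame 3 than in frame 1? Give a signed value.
-0.2

Distance in frame 1: 5.3. Distance in frame 3: 5.1.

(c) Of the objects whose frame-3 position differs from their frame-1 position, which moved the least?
the green square

(moved 2.0)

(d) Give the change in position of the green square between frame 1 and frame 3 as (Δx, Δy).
(0.0, -2.0)

The green square was at (8.1, 10.5) in frame 1 and (8.1, 8.5) in frame 3.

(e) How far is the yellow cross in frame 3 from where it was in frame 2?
2.9

The yellow cross moved from (7.4, 6.0) to (8.6, 3.4), a distance of √(1.2² + 2.6²) ≈ 2.9.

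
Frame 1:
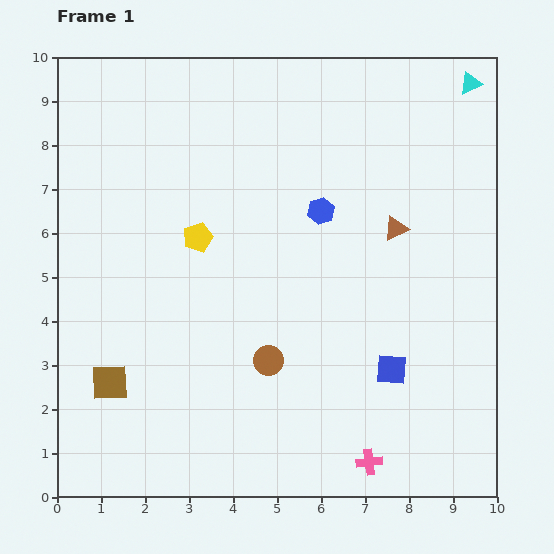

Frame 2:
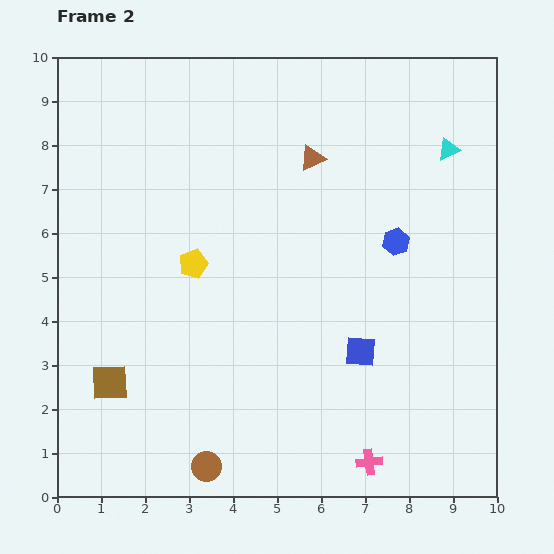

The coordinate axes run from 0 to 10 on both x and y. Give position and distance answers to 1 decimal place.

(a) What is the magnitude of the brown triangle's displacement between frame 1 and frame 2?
2.5

The brown triangle moved from (7.7, 6.1) to (5.8, 7.7), a distance of √(1.9² + 1.6²) ≈ 2.5.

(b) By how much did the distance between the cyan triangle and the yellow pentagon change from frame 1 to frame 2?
-0.7

Distance in frame 1: 7.1. Distance in frame 2: 6.4.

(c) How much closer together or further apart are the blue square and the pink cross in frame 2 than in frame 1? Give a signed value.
+0.3

Distance in frame 1: 2.2. Distance in frame 2: 2.5.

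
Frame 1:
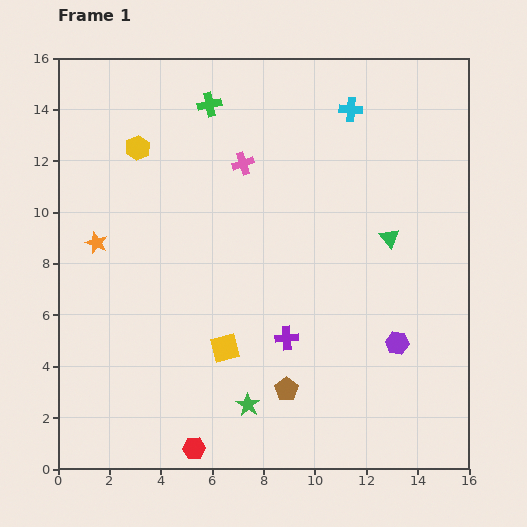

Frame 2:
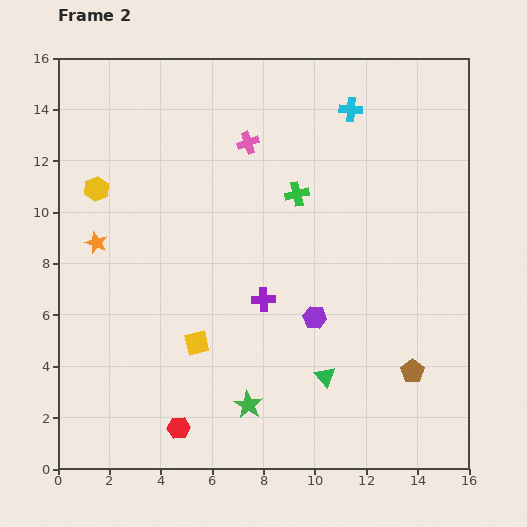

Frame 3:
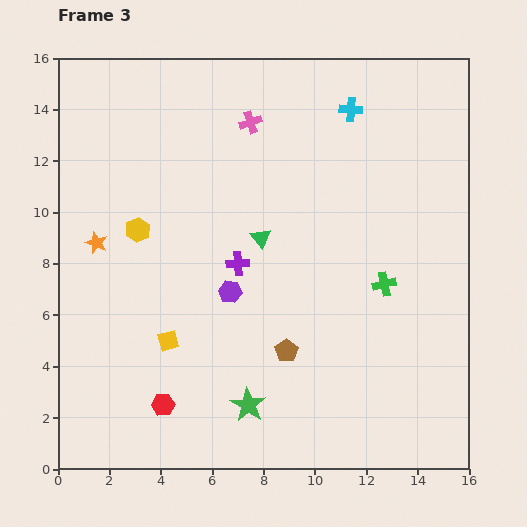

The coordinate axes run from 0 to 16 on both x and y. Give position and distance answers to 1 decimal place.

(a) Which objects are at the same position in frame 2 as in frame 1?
the orange star, the cyan cross, the green star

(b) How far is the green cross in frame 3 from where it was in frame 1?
9.8

The green cross moved from (5.9, 14.2) to (12.7, 7.2), a distance of √(6.8² + 7.0²) ≈ 9.8.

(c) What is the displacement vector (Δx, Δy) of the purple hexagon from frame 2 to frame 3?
(-3.3, 1.0)

The purple hexagon was at (10.0, 5.9) in frame 2 and (6.7, 6.9) in frame 3.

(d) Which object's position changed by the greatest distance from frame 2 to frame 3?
the green triangle

(moved 6.0; next 5.0)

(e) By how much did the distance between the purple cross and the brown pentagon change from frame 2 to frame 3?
-2.5

Distance in frame 2: 6.4. Distance in frame 3: 3.9.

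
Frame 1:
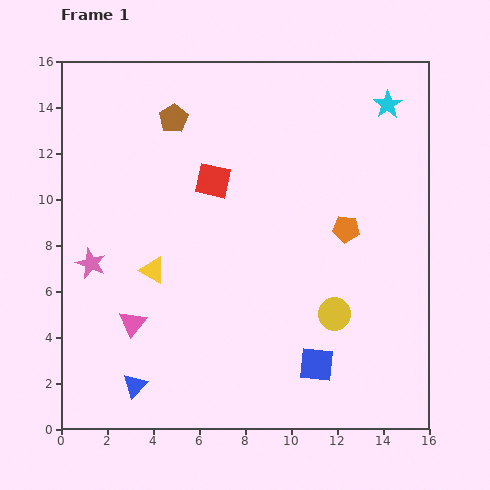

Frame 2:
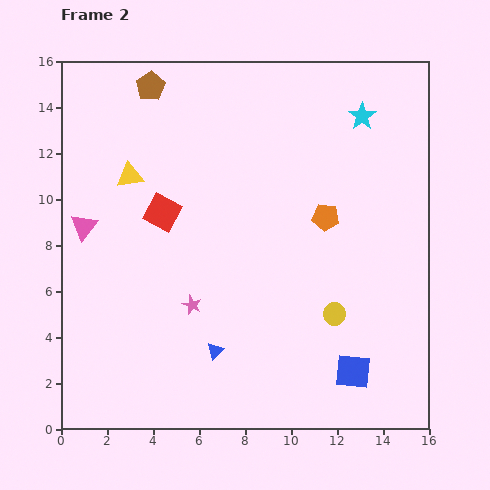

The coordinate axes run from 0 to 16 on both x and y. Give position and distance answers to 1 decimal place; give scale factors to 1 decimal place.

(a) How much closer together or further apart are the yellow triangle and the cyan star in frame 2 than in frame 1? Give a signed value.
-2.1

Distance in frame 1: 12.5. Distance in frame 2: 10.4.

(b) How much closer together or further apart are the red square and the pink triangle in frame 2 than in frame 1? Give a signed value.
-3.6

Distance in frame 1: 7.1. Distance in frame 2: 3.5.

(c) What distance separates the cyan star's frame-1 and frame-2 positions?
1.2

The cyan star moved from (14.2, 14.1) to (13.1, 13.6), a distance of √(1.1² + 0.5²) ≈ 1.2.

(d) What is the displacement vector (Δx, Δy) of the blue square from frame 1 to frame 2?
(1.6, -0.3)

The blue square was at (11.1, 2.8) in frame 1 and (12.7, 2.5) in frame 2.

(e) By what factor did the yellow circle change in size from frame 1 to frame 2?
0.7×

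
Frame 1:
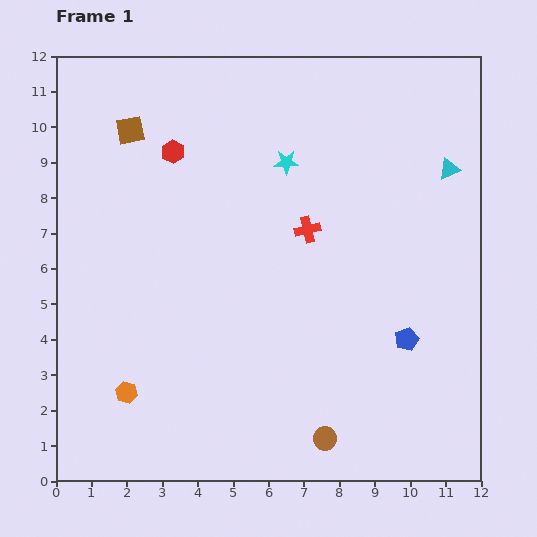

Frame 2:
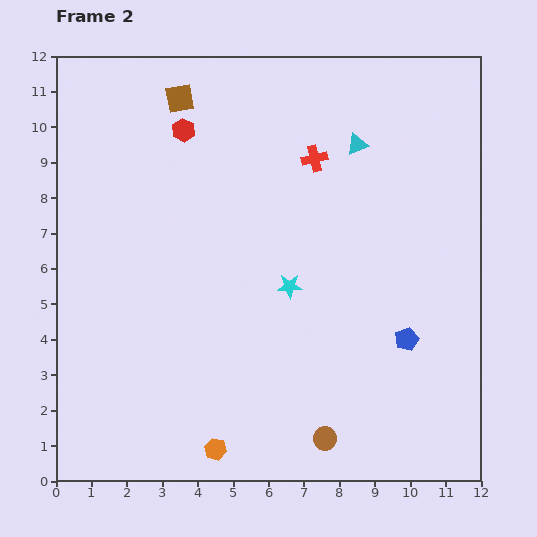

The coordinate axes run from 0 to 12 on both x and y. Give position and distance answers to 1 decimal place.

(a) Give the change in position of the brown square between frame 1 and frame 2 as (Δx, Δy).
(1.4, 0.9)

The brown square was at (2.1, 9.9) in frame 1 and (3.5, 10.8) in frame 2.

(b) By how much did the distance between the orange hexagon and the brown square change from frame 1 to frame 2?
+2.6

Distance in frame 1: 7.4. Distance in frame 2: 10.0.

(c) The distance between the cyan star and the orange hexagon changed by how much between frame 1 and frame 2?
-2.8

Distance in frame 1: 7.9. Distance in frame 2: 5.1.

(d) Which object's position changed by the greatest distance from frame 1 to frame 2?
the cyan star

(moved 3.5; next 3.0)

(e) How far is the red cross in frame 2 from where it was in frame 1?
2.0

The red cross moved from (7.1, 7.1) to (7.3, 9.1), a distance of √(0.2² + 2.0²) ≈ 2.0.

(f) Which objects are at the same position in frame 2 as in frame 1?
the blue pentagon, the brown circle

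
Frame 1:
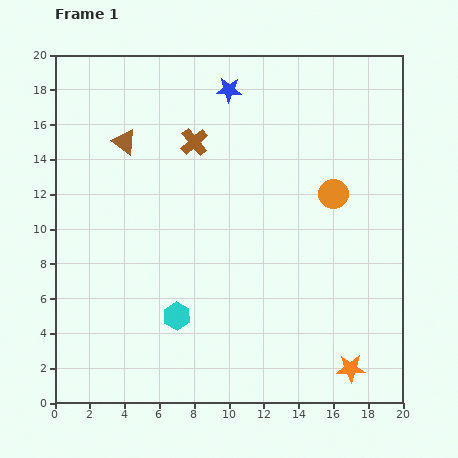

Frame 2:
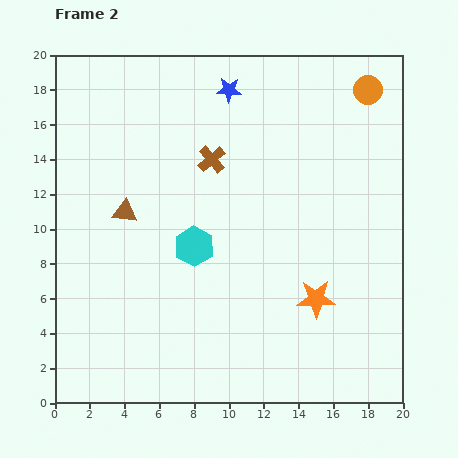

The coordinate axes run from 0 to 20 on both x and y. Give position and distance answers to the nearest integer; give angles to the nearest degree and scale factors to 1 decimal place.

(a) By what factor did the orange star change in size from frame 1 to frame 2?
1.3×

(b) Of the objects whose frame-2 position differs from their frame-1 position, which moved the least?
the brown cross

(moved 1)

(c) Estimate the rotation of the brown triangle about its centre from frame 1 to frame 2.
29° counter-clockwise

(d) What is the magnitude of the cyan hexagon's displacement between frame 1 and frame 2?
4

The cyan hexagon moved from (7, 5) to (8, 9), a distance of √(1² + 4²) ≈ 4.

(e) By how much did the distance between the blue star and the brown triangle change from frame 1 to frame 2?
+2

Distance in frame 1: 7. Distance in frame 2: 9.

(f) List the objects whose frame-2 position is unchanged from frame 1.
the blue star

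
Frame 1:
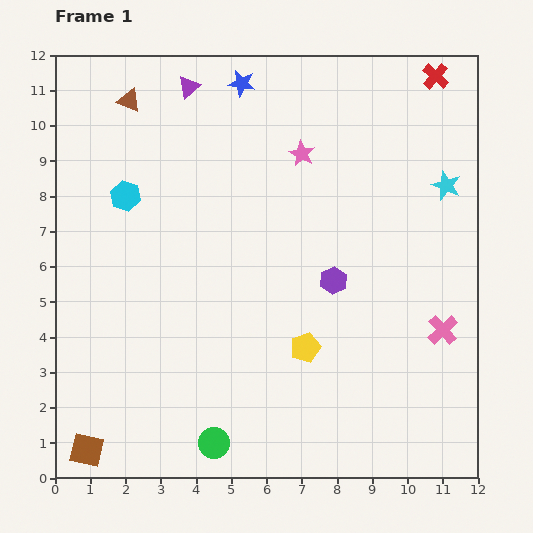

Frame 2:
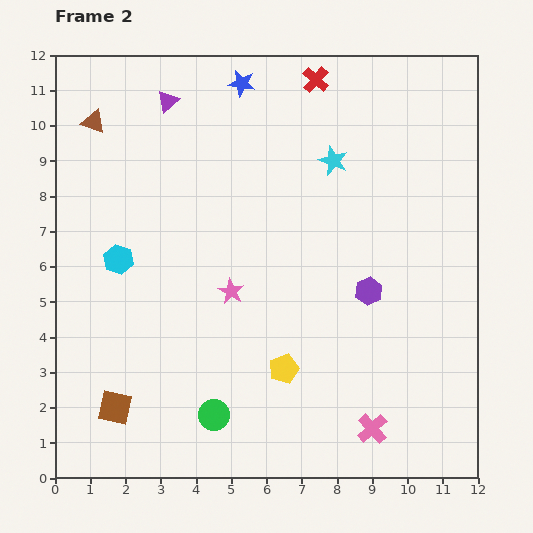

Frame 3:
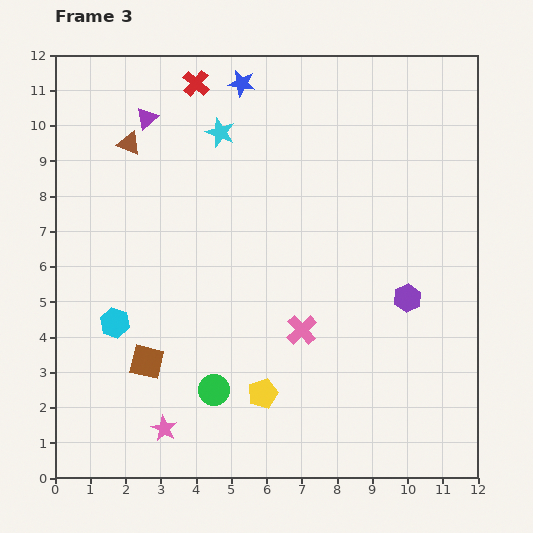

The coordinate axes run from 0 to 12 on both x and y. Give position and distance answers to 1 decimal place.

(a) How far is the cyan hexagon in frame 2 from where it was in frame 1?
1.8

The cyan hexagon moved from (2.0, 8.0) to (1.8, 6.2), a distance of √(0.2² + 1.8²) ≈ 1.8.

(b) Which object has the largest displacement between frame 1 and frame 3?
the pink star

(moved 8.7; next 6.8)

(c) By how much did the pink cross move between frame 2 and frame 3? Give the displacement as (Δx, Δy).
(-2.0, 2.8)

The pink cross was at (9.0, 1.4) in frame 2 and (7.0, 4.2) in frame 3.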